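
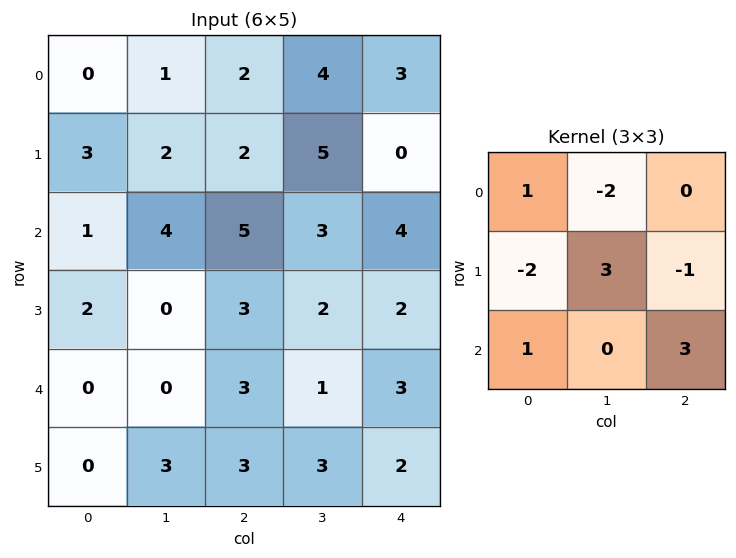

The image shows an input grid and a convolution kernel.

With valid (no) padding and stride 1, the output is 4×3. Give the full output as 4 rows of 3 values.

Output[0,0]: The receptive field on the input at this output position is [0 1 2 / 3 2 2 / 1 4 5]. Elementwise product with the kernel and sum: 0·1 + 1·-2 + 3·-2 + 2·3 + 2·-1 + 1·1 + 5·3.

12 7 22
15 8 -4
-5 4 9
8 14 2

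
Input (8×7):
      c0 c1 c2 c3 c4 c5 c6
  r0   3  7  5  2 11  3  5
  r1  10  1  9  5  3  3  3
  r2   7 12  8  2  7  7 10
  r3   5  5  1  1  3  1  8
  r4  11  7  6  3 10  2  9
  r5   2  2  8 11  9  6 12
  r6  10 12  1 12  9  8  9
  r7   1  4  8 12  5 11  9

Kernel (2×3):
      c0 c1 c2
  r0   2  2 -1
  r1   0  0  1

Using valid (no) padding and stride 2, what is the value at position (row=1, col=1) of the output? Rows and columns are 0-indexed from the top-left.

16

The receptive field on the input at this output position is [8 2 7 / 1 1 3]. Elementwise product with the kernel and sum: 8·2 + 2·2 + 7·-1 + 3·1.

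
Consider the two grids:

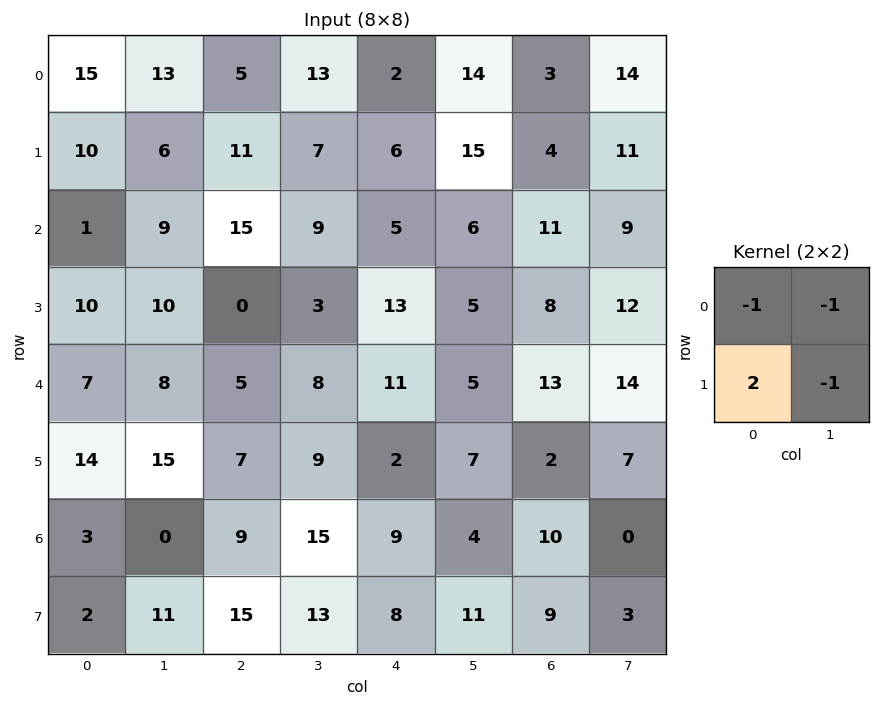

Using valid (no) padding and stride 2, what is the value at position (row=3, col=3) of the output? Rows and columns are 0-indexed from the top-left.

The receptive field on the input at this output position is [10 0 / 9 3]. Elementwise product with the kernel and sum: 10·-1 + 0·-1 + 9·2 + 3·-1.

5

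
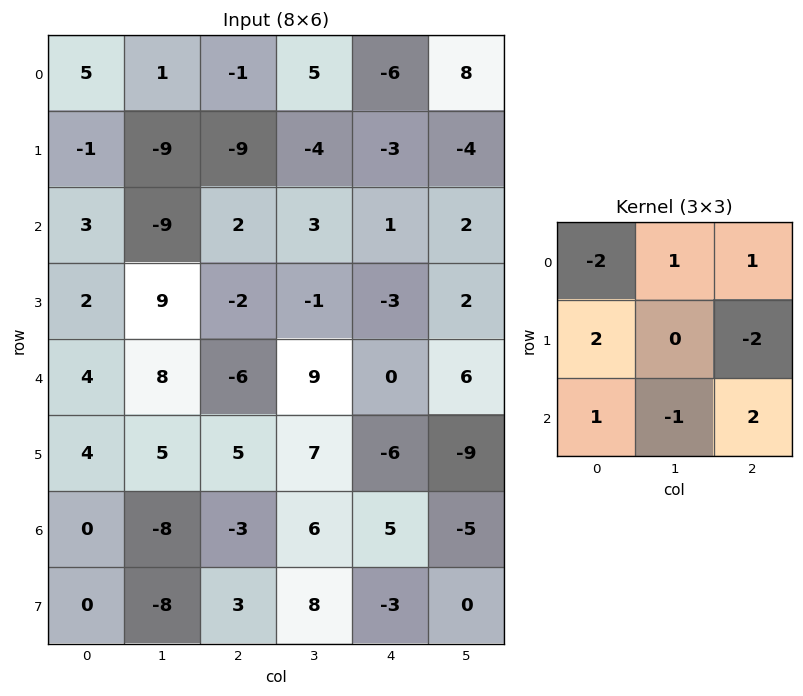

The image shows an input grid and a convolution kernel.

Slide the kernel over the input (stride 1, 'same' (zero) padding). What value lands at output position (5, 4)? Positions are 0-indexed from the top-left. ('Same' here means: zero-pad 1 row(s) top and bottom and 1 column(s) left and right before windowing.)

The receptive field on the zero-padded input at this output position is [9 0 6 / 7 -6 -9 / 6 5 -5]. Elementwise product with the kernel and sum: 9·-2 + 0·1 + 6·1 + 7·2 + -9·-2 + 6·1 + 5·-1 + -5·2.

11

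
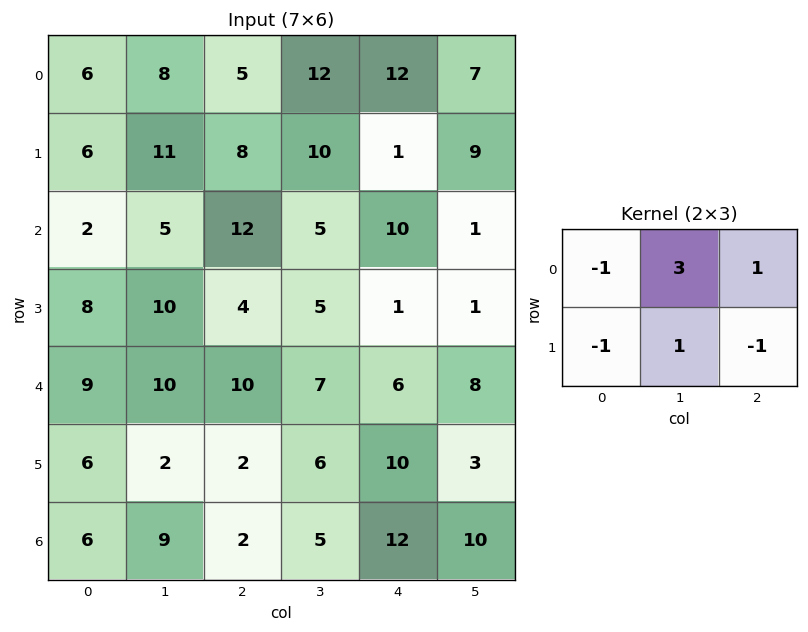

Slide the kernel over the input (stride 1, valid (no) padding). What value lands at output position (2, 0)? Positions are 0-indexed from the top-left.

23

The receptive field on the input at this output position is [2 5 12 / 8 10 4]. Elementwise product with the kernel and sum: 2·-1 + 5·3 + 12·1 + 8·-1 + 10·1 + 4·-1.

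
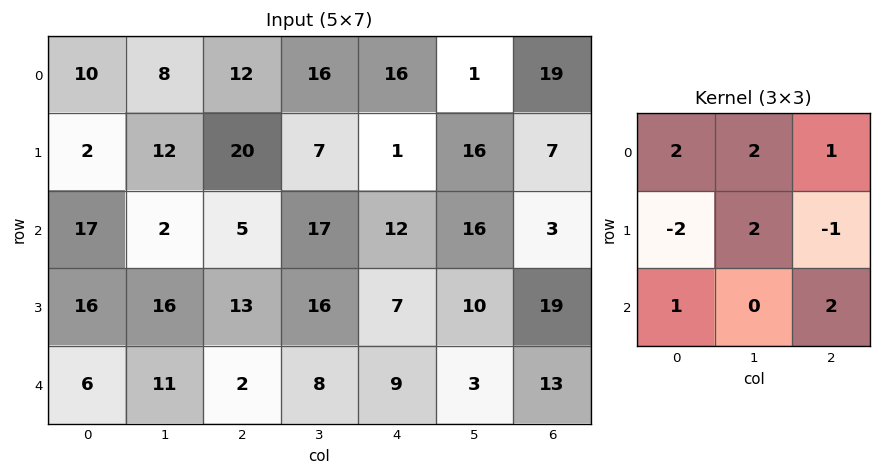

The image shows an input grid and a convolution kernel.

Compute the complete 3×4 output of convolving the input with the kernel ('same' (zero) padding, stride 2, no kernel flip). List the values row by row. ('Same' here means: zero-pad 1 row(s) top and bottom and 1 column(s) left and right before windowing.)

Output[0,0]: The receptive field on the zero-padded input at this output position is [0 0 0 / 0 10 8 / 0 2 12]. Elementwise product with the kernel and sum: 0·2 + 0·2 + 0·1 + 0·-2 + 10·2 + 8·-1 + 0·1 + 12·2.

36 18 38 52
80 108 42 30
49 48 55 78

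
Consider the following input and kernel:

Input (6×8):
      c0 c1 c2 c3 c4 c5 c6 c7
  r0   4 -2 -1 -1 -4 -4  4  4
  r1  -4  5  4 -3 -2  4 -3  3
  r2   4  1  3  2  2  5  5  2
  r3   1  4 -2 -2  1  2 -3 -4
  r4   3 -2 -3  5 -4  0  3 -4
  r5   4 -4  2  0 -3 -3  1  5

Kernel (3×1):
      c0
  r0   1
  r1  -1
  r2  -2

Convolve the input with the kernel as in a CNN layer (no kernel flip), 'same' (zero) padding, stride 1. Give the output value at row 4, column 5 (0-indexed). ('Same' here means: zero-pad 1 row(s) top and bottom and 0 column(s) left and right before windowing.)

The receptive field on the zero-padded input at this output position is [2 / 0 / -3]. Elementwise product with the kernel and sum: 2·1 + 0·-1 + -3·-2.

8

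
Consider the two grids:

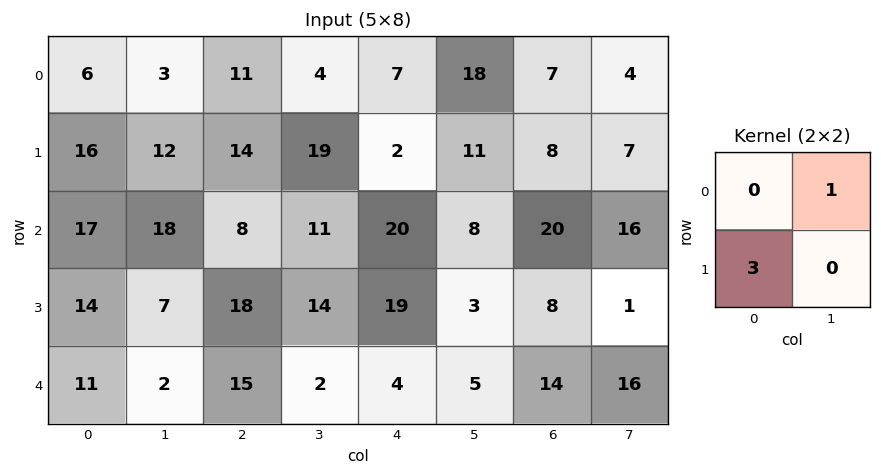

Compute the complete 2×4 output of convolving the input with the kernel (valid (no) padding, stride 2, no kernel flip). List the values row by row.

Output[0,0]: The receptive field on the input at this output position is [6 3 / 16 12]. Elementwise product with the kernel and sum: 3·1 + 16·3.

51 46 24 28
60 65 65 40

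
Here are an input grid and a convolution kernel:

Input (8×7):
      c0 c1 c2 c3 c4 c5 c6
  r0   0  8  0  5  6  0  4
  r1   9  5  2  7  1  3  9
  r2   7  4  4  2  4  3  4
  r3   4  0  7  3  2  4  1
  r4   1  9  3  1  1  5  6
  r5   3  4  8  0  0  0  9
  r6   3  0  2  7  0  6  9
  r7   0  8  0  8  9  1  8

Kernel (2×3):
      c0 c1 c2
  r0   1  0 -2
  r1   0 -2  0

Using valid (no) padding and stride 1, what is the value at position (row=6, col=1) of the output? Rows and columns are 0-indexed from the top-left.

The receptive field on the input at this output position is [0 2 7 / 8 0 8]. Elementwise product with the kernel and sum: 0·1 + 7·-2 + 0·-2.

-14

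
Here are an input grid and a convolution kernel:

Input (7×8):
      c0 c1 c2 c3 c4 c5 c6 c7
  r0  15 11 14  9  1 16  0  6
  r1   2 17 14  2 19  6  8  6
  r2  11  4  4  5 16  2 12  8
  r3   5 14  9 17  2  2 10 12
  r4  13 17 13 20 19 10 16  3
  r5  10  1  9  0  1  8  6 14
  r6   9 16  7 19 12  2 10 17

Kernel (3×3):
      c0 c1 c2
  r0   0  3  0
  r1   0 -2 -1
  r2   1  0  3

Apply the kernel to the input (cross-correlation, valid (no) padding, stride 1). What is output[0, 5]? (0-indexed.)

4

The receptive field on the input at this output position is [16 0 6 / 6 8 6 / 2 12 8]. Elementwise product with the kernel and sum: 0·3 + 8·-2 + 6·-1 + 2·1 + 8·3.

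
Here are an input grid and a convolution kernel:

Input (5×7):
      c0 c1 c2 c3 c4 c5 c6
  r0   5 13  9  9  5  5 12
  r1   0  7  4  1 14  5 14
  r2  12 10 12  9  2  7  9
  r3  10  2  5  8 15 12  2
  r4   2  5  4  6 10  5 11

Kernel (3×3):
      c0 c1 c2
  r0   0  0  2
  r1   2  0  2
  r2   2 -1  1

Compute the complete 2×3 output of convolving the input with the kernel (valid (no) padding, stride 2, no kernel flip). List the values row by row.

52 63 86
57 56 78

Output[0,0]: The receptive field on the input at this output position is [5 13 9 / 0 7 4 / 12 10 12]. Elementwise product with the kernel and sum: 9·2 + 0·2 + 4·2 + 12·2 + 10·-1 + 12·1.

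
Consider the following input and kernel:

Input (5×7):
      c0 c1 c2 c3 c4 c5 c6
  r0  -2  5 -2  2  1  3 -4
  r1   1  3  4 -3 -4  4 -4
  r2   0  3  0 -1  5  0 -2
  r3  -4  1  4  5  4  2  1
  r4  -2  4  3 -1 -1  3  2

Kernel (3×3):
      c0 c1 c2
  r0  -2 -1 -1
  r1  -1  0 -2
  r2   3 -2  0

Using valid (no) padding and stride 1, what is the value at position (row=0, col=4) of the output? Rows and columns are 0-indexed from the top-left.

26

The receptive field on the input at this output position is [1 3 -4 / -4 4 -4 / 5 0 -2]. Elementwise product with the kernel and sum: 1·-2 + 3·-1 + -4·-1 + -4·-1 + -4·-2 + 5·3 + 0·-2.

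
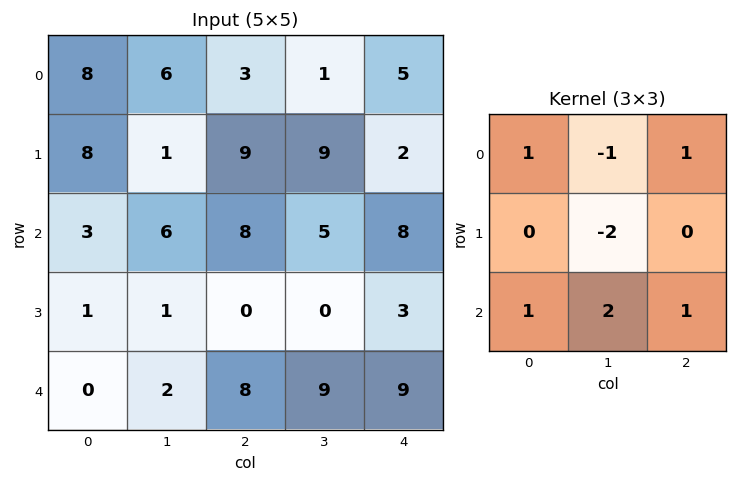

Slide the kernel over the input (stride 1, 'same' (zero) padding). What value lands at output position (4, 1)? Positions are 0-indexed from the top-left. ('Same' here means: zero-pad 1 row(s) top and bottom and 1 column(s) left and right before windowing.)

-4

The receptive field on the zero-padded input at this output position is [1 1 0 / 0 2 8 / 0 0 0]. Elementwise product with the kernel and sum: 1·1 + 1·-1 + 0·1 + 2·-2 + 0·1 + 0·2 + 0·1.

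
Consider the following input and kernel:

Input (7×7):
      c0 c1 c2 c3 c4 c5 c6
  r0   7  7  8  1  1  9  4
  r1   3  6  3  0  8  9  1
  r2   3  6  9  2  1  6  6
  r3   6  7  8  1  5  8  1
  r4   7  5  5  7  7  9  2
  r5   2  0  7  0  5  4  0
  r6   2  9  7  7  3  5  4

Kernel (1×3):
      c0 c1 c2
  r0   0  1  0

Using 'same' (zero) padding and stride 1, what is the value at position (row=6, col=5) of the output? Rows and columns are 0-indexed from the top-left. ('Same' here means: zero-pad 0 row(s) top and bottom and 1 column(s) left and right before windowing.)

The receptive field on the zero-padded input at this output position is [3 5 4]. Elementwise product with the kernel and sum: 5·1.

5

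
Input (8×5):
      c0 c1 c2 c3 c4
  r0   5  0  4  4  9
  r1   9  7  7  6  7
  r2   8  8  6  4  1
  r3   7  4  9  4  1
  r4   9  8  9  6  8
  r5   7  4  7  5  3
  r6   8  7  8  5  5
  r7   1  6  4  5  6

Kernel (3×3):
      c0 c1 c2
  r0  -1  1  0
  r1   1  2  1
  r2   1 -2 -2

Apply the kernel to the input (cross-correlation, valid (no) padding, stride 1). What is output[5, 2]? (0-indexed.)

The receptive field on the input at this output position is [7 5 3 / 8 5 5 / 4 5 6]. Elementwise product with the kernel and sum: 7·-1 + 5·1 + 8·1 + 5·2 + 5·1 + 4·1 + 5·-2 + 6·-2.

3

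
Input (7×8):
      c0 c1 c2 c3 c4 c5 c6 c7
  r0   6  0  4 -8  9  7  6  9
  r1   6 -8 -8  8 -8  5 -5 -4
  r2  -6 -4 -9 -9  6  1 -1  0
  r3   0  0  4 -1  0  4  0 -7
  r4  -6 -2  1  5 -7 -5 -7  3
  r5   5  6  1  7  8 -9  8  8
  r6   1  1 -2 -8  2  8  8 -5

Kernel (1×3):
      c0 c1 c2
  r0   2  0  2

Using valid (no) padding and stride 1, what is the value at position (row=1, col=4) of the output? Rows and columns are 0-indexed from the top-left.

-26

The receptive field on the input at this output position is [-8 5 -5]. Elementwise product with the kernel and sum: -8·2 + -5·2.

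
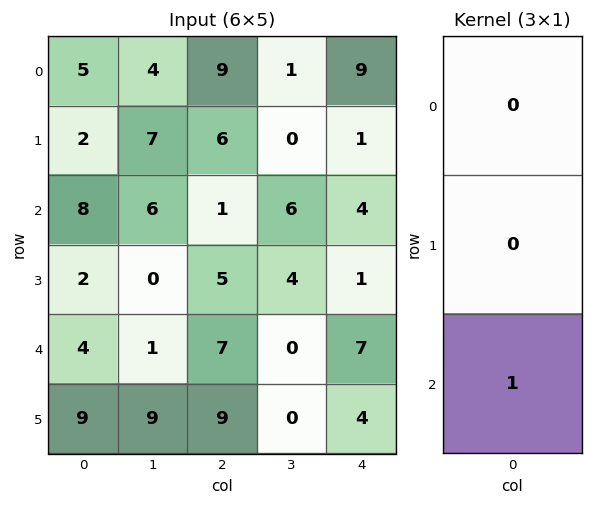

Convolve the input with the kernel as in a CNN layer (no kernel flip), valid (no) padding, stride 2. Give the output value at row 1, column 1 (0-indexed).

7

The receptive field on the input at this output position is [1 / 5 / 7]. Elementwise product with the kernel and sum: 7·1.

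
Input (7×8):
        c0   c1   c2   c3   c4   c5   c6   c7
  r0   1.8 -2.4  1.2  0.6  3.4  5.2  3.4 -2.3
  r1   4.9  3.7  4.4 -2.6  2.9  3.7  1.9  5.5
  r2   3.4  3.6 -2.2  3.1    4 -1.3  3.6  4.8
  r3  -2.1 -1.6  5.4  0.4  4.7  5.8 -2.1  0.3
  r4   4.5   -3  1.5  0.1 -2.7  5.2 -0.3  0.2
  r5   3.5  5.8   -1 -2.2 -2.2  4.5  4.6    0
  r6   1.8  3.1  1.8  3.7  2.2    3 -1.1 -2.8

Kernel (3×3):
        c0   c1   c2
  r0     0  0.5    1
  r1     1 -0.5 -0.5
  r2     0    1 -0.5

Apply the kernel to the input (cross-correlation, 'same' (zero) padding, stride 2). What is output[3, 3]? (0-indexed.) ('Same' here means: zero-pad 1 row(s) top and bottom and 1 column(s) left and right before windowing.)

7.25

The receptive field on the zero-padded input at this output position is [4.5 4.6 0 / 3 -1.1 -2.8 / 0 0 0]. Elementwise product with the kernel and sum: 4.6·0.5 + 0·1 + 3·1 + -1.1·-0.5 + -2.8·-0.5 + 0·1 + 0·-0.5.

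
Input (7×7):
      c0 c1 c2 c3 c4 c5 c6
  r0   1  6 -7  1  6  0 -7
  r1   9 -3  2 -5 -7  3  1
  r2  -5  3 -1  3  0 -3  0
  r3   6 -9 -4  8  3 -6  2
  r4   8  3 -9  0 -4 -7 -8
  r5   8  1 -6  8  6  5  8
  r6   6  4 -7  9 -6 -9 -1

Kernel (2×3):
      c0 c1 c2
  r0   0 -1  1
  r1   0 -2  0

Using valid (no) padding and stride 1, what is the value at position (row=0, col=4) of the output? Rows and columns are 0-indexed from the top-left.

-13

The receptive field on the input at this output position is [6 0 -7 / -7 3 1]. Elementwise product with the kernel and sum: 0·-1 + -7·1 + 3·-2.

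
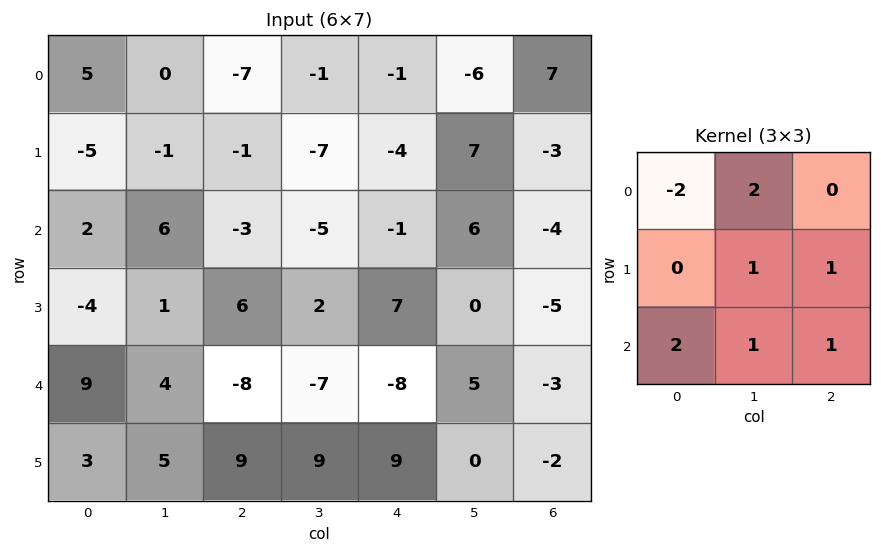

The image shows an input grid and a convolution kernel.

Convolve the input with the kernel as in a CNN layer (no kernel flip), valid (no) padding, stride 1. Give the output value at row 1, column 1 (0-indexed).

2

The receptive field on the input at this output position is [-1 -1 -7 / 6 -3 -5 / 1 6 2]. Elementwise product with the kernel and sum: -1·-2 + -1·2 + -3·1 + -5·1 + 1·2 + 6·1 + 2·1.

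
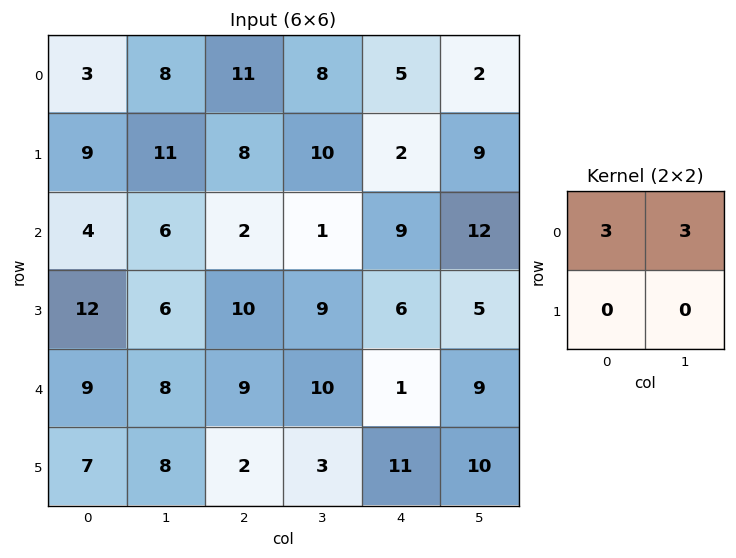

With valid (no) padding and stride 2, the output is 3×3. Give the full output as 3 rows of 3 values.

Output[0,0]: The receptive field on the input at this output position is [3 8 / 9 11]. Elementwise product with the kernel and sum: 3·3 + 8·3.
Output[0,1]: The receptive field on the input at this output position is [11 8 / 8 10]. Elementwise product with the kernel and sum: 11·3 + 8·3.

33 57 21
30 9 63
51 57 30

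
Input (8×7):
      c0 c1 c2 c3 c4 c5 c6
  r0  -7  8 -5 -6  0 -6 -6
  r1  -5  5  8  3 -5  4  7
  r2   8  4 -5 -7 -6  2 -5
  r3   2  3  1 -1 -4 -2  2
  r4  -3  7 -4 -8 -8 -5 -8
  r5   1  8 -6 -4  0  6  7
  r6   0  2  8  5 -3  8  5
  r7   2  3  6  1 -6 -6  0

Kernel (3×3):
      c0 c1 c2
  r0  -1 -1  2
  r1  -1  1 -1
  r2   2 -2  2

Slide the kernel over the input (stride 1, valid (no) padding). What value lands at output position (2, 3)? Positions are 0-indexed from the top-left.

The receptive field on the input at this output position is [-7 -6 2 / -1 -4 -2 / -8 -8 -5]. Elementwise product with the kernel and sum: -7·-1 + -6·-1 + 2·2 + -1·-1 + -4·1 + -2·-1 + -8·2 + -8·-2 + -5·2.

6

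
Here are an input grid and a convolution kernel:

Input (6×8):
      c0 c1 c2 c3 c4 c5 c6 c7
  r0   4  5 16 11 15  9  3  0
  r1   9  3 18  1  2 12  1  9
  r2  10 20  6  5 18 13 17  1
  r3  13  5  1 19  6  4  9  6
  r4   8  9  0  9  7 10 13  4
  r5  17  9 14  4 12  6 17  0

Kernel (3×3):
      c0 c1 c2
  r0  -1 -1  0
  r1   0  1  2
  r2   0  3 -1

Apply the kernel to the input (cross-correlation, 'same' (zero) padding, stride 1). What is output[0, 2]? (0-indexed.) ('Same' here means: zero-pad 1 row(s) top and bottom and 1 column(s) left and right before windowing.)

91

The receptive field on the zero-padded input at this output position is [0 0 0 / 5 16 11 / 3 18 1]. Elementwise product with the kernel and sum: 0·-1 + 0·-1 + 16·1 + 11·2 + 18·3 + 1·-1.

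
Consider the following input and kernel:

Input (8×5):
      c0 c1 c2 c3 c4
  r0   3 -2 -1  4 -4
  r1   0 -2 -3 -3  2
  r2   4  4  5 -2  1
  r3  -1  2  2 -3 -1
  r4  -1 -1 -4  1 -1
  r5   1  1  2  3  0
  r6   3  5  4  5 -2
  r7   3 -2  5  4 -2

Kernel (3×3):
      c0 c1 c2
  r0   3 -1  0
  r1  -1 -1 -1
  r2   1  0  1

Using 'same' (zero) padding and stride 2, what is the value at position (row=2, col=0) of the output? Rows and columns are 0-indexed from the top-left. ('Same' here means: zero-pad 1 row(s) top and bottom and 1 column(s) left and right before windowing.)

The receptive field on the zero-padded input at this output position is [0 -1 2 / 0 -1 -1 / 0 1 1]. Elementwise product with the kernel and sum: 0·3 + -1·-1 + 0·-1 + -1·-1 + -1·-1 + 0·1 + 1·1.

4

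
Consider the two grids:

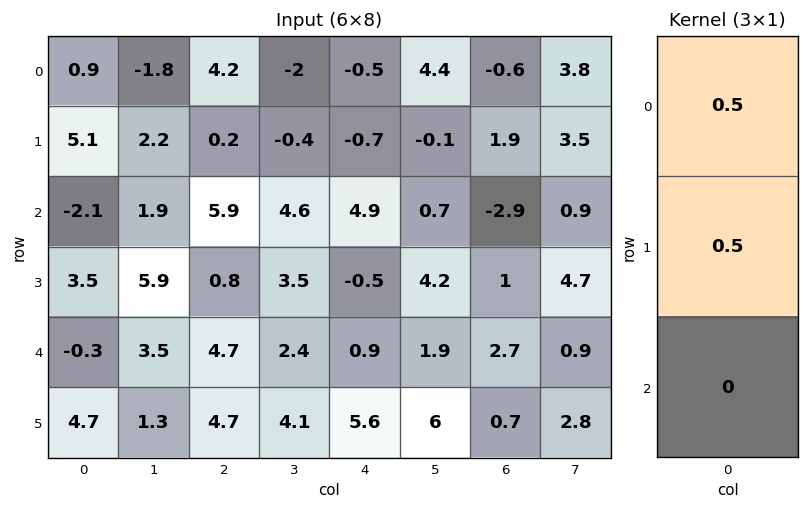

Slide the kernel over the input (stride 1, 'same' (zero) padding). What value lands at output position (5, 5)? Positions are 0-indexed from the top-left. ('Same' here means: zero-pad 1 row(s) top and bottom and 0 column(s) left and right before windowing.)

The receptive field on the zero-padded input at this output position is [1.9 / 6 / 0]. Elementwise product with the kernel and sum: 1.9·0.5 + 6·0.5.

3.95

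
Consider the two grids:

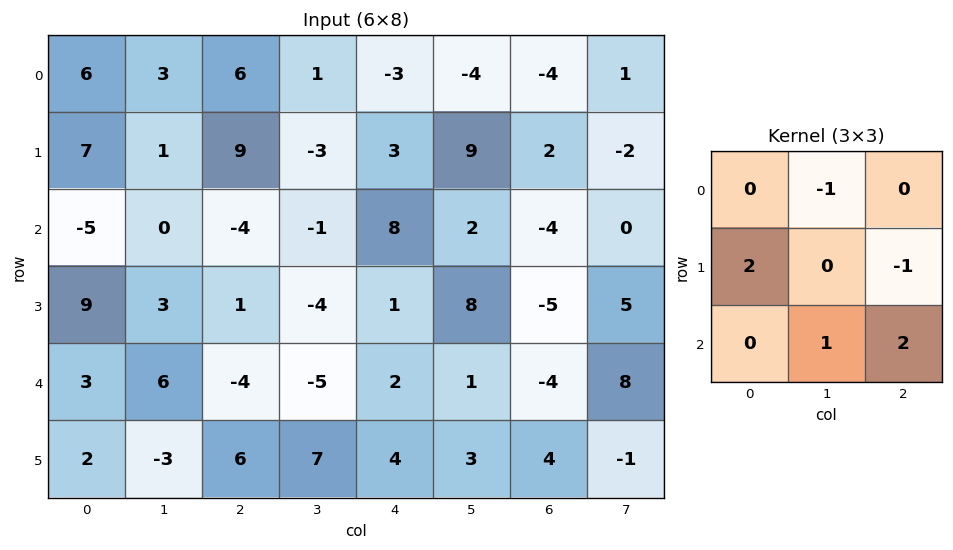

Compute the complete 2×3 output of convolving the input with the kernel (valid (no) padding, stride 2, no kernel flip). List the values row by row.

-6 29 2
15 1 -2

Output[0,0]: The receptive field on the input at this output position is [6 3 6 / 7 1 9 / -5 0 -4]. Elementwise product with the kernel and sum: 3·-1 + 7·2 + 9·-1 + 0·1 + -4·2.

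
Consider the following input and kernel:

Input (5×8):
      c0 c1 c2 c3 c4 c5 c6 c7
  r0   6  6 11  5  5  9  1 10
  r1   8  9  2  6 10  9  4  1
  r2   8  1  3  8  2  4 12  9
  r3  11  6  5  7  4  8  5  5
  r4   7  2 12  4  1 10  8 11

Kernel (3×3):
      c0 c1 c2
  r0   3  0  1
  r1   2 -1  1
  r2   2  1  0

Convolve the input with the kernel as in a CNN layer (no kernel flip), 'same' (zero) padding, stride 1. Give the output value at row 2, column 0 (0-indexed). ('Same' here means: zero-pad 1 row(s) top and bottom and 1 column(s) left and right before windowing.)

13

The receptive field on the zero-padded input at this output position is [0 8 9 / 0 8 1 / 0 11 6]. Elementwise product with the kernel and sum: 0·3 + 9·1 + 0·2 + 8·-1 + 1·1 + 0·2 + 11·1.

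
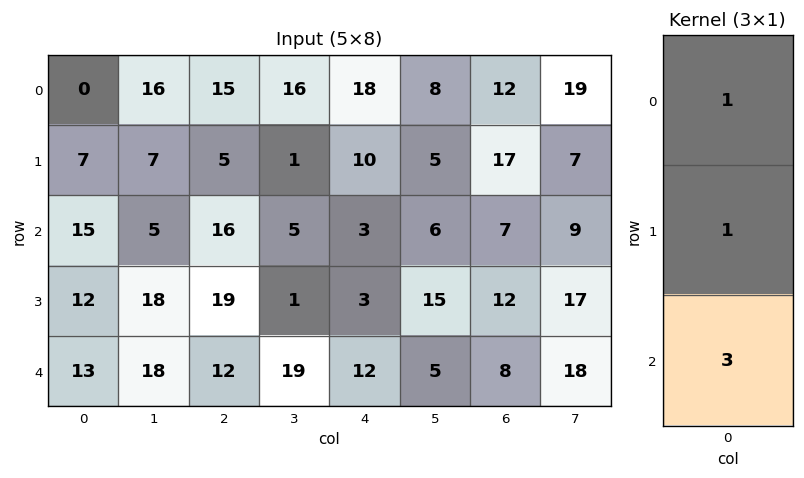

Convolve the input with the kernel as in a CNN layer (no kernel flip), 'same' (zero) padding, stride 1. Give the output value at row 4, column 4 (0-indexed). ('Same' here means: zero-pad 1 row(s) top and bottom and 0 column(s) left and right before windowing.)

The receptive field on the zero-padded input at this output position is [3 / 12 / 0]. Elementwise product with the kernel and sum: 3·1 + 12·1 + 0·3.

15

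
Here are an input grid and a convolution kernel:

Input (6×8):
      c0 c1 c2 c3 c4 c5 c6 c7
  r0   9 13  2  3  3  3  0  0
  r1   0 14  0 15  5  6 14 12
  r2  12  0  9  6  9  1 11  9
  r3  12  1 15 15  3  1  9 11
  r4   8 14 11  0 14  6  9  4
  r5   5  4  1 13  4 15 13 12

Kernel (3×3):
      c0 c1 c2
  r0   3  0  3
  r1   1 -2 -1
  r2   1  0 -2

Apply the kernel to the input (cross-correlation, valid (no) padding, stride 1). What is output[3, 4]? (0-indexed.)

The receptive field on the input at this output position is [3 1 9 / 14 6 9 / 4 15 13]. Elementwise product with the kernel and sum: 3·3 + 9·3 + 14·1 + 6·-2 + 9·-1 + 4·1 + 13·-2.

7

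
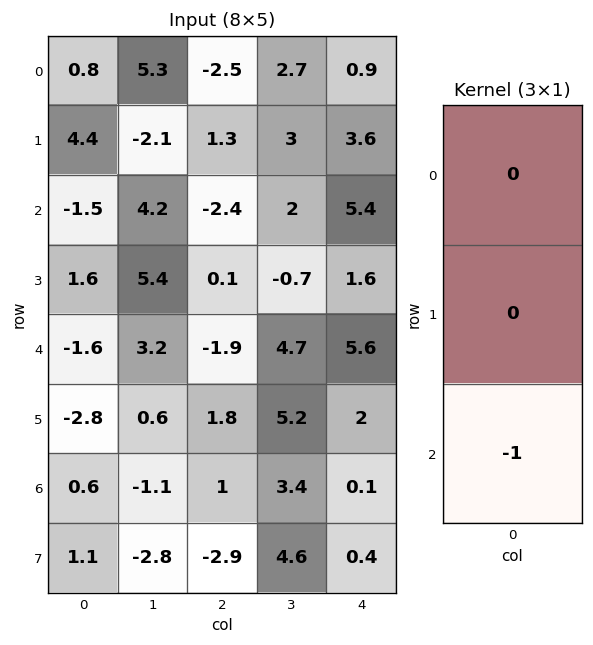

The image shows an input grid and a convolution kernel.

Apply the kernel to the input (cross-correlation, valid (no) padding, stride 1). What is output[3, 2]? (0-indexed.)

The receptive field on the input at this output position is [0.1 / -1.9 / 1.8]. Elementwise product with the kernel and sum: 1.8·-1.

-1.8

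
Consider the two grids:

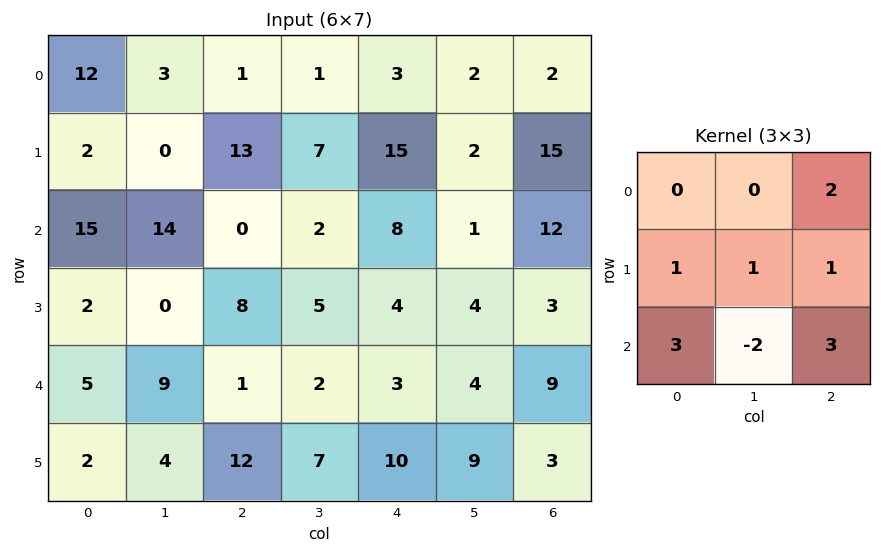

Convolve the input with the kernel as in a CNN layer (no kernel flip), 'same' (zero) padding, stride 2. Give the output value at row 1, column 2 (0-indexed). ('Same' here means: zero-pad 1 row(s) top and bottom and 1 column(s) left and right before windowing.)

34

The receptive field on the zero-padded input at this output position is [7 15 2 / 2 8 1 / 5 4 4]. Elementwise product with the kernel and sum: 2·2 + 2·1 + 8·1 + 1·1 + 5·3 + 4·-2 + 4·3.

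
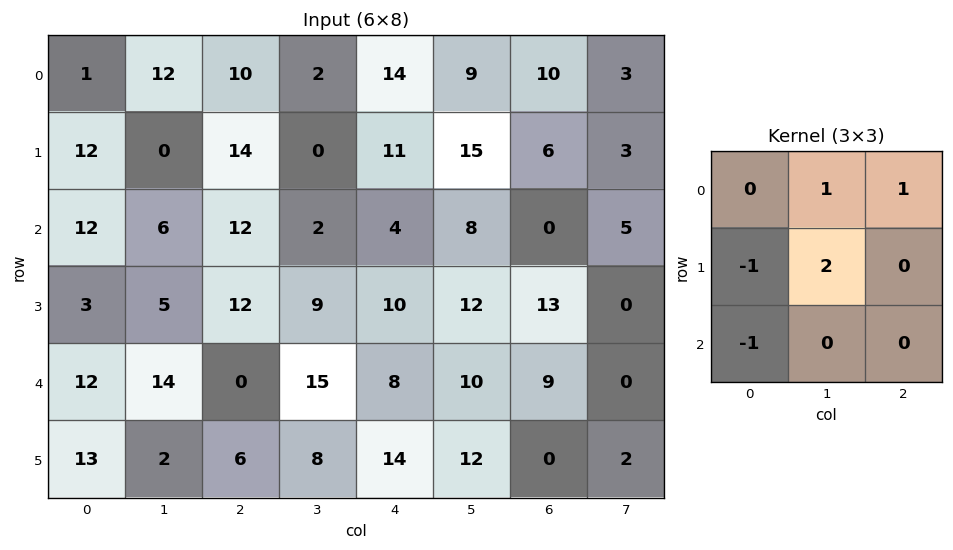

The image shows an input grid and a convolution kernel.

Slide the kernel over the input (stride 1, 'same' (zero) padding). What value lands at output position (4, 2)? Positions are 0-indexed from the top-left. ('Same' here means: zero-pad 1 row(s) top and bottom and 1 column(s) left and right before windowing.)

5

The receptive field on the zero-padded input at this output position is [5 12 9 / 14 0 15 / 2 6 8]. Elementwise product with the kernel and sum: 12·1 + 9·1 + 14·-1 + 0·2 + 2·-1.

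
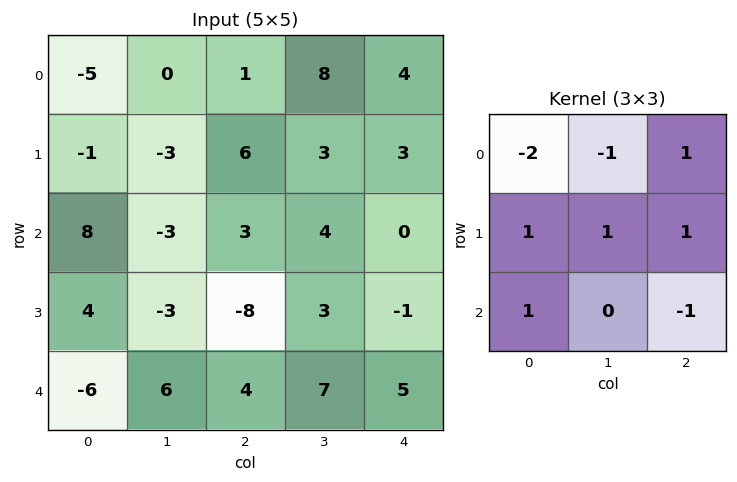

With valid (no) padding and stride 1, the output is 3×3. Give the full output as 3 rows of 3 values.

Output[0,0]: The receptive field on the input at this output position is [-5 0 1 / -1 -3 6 / 8 -3 3]. Elementwise product with the kernel and sum: -5·-2 + 0·-1 + 1·1 + -1·1 + -3·1 + 6·1 + 8·1 + 3·-1.

18 6 9
31 1 -12
-27 -2 -17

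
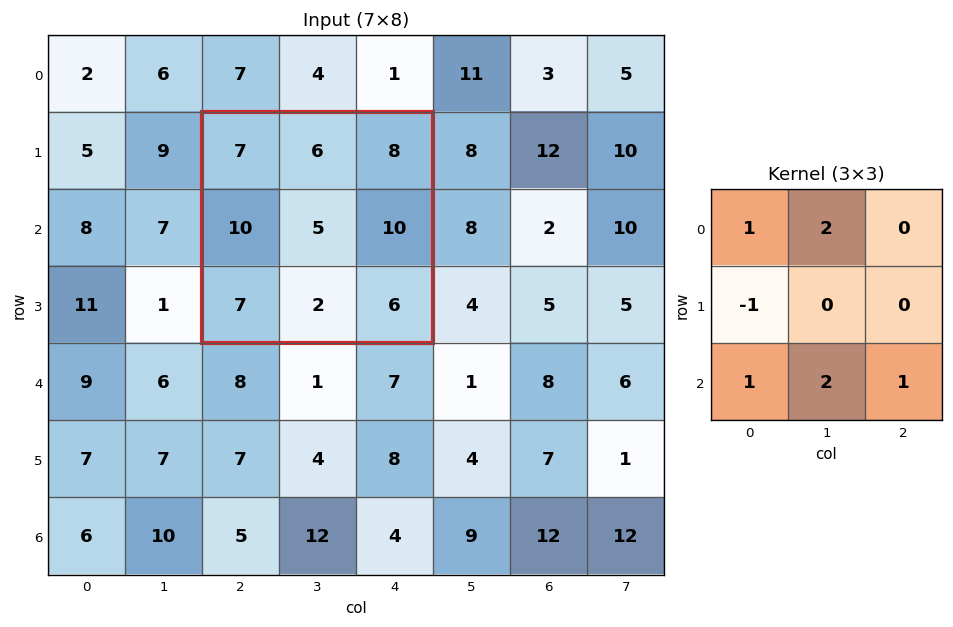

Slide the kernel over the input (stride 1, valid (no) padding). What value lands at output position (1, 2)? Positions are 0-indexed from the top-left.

The receptive field on the input at this output position is [7 6 8 / 10 5 10 / 7 2 6]. Elementwise product with the kernel and sum: 7·1 + 6·2 + 10·-1 + 7·1 + 2·2 + 6·1.

26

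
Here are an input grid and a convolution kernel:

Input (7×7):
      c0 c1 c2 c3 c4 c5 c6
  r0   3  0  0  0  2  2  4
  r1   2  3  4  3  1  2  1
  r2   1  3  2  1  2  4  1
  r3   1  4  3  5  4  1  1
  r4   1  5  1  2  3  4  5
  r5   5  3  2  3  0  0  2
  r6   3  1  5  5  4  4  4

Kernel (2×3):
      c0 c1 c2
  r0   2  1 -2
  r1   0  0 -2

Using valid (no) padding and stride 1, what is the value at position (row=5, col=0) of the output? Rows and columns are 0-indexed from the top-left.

-1

The receptive field on the input at this output position is [5 3 2 / 3 1 5]. Elementwise product with the kernel and sum: 5·2 + 3·1 + 2·-2 + 5·-2.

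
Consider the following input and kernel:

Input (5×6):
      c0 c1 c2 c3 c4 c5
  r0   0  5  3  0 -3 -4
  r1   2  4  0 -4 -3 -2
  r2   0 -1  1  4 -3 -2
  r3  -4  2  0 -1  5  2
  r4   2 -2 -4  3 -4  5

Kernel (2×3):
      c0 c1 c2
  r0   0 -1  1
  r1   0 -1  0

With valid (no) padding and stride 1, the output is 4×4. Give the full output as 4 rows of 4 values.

Output[0,0]: The receptive field on the input at this output position is [0 5 3 / 2 4 0]. Elementwise product with the kernel and sum: 5·-1 + 3·1 + 4·-1.

-6 -3 1 2
-3 -5 -3 4
0 3 -6 -4
0 3 3 1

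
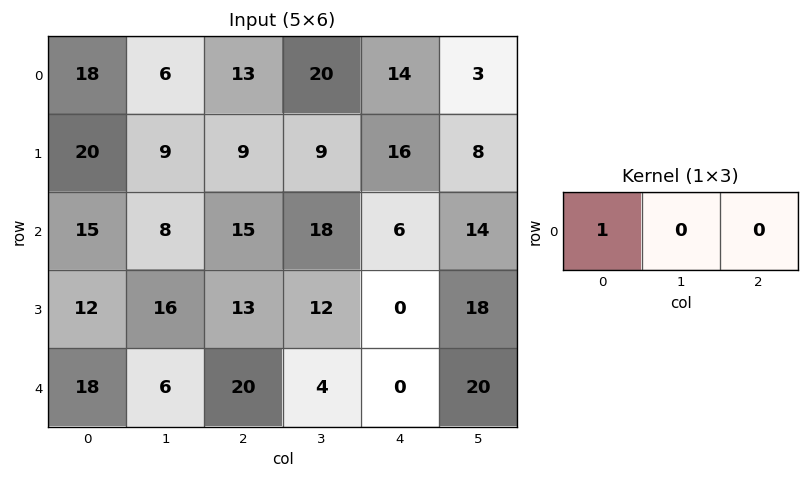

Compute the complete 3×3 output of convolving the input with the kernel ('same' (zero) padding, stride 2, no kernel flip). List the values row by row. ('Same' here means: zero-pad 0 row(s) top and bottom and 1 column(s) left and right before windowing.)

Output[0,0]: The receptive field on the zero-padded input at this output position is [0 18 6]. Elementwise product with the kernel and sum: 0·1.

0 6 20
0 8 18
0 6 4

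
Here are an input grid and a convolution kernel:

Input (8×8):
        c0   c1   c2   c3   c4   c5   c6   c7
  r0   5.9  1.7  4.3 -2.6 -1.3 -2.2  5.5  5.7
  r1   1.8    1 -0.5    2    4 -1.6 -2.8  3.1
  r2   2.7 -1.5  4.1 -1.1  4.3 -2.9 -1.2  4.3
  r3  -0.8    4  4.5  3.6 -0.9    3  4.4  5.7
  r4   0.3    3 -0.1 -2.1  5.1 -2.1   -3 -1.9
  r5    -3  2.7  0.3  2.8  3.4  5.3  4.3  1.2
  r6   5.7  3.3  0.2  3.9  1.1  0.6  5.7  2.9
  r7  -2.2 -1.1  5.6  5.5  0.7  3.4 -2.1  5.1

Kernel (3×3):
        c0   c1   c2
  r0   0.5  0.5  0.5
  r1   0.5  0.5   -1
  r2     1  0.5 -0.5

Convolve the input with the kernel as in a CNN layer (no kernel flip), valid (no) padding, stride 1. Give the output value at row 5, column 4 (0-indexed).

5.1

The receptive field on the input at this output position is [3.4 5.3 4.3 / 1.1 0.6 5.7 / 0.7 3.4 -2.1]. Elementwise product with the kernel and sum: 3.4·0.5 + 5.3·0.5 + 4.3·0.5 + 1.1·0.5 + 0.6·0.5 + 5.7·-1 + 0.7·1 + 3.4·0.5 + -2.1·-0.5.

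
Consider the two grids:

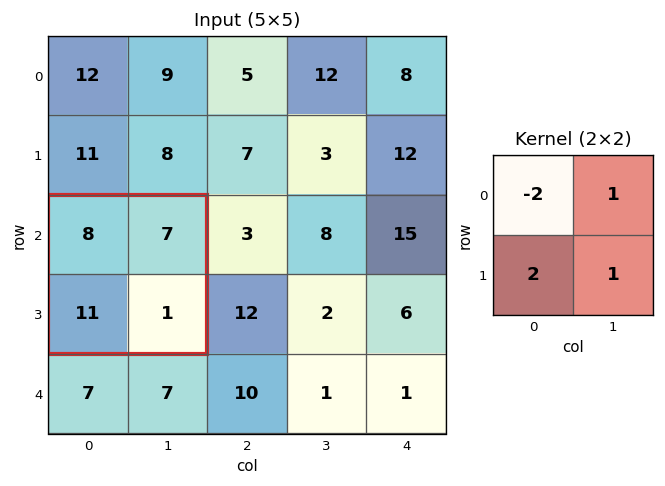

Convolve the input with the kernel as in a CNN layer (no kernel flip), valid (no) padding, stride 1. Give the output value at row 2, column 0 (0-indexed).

The receptive field on the input at this output position is [8 7 / 11 1]. Elementwise product with the kernel and sum: 8·-2 + 7·1 + 11·2 + 1·1.

14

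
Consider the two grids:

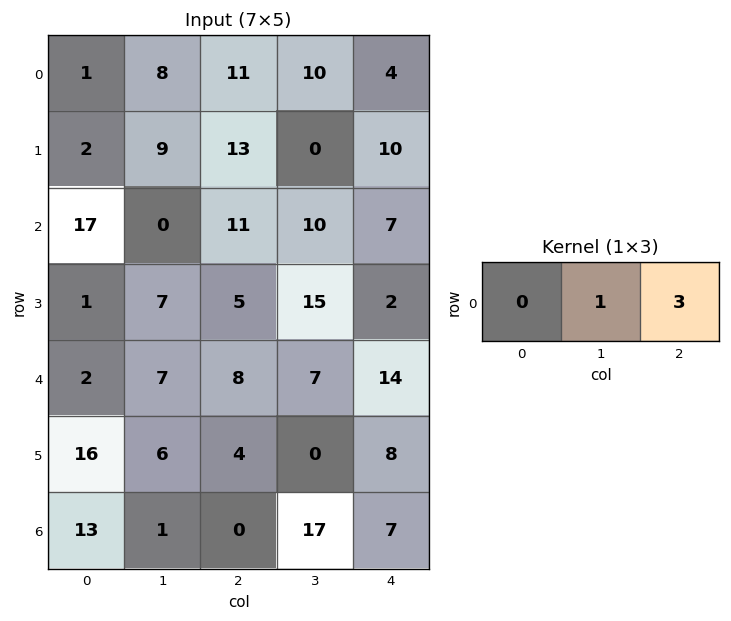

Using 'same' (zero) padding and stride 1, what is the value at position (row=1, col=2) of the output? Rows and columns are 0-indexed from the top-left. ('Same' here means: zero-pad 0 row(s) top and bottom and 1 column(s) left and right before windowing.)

The receptive field on the zero-padded input at this output position is [9 13 0]. Elementwise product with the kernel and sum: 13·1 + 0·3.

13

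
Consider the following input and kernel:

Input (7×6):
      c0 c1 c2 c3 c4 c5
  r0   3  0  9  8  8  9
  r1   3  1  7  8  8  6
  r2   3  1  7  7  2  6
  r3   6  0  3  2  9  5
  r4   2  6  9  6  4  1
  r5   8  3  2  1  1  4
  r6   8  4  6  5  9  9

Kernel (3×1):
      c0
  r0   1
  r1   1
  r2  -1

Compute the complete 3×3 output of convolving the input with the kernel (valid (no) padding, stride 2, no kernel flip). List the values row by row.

3 9 14
7 1 7
2 5 -4

Output[0,0]: The receptive field on the input at this output position is [3 / 3 / 3]. Elementwise product with the kernel and sum: 3·1 + 3·1 + 3·-1.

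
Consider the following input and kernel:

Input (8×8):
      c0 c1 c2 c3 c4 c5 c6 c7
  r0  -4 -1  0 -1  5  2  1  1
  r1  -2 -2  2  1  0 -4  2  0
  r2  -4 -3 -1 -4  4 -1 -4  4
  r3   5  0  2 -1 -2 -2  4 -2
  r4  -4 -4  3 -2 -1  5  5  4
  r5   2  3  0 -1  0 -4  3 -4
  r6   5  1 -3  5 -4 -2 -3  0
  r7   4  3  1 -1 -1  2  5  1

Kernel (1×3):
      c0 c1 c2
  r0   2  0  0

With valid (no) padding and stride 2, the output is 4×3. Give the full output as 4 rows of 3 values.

Output[0,0]: The receptive field on the input at this output position is [-4 -1 0]. Elementwise product with the kernel and sum: -4·2.

-8 0 10
-8 -2 8
-8 6 -2
10 -6 -8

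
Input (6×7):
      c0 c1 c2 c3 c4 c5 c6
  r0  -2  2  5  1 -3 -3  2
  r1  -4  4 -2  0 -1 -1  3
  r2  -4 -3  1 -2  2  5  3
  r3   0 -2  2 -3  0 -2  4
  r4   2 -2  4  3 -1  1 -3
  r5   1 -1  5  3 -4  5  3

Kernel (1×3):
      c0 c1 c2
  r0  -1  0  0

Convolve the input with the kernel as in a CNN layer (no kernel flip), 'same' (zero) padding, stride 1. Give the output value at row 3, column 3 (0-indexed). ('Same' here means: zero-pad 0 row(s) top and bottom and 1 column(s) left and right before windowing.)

-2

The receptive field on the zero-padded input at this output position is [2 -3 0]. Elementwise product with the kernel and sum: 2·-1.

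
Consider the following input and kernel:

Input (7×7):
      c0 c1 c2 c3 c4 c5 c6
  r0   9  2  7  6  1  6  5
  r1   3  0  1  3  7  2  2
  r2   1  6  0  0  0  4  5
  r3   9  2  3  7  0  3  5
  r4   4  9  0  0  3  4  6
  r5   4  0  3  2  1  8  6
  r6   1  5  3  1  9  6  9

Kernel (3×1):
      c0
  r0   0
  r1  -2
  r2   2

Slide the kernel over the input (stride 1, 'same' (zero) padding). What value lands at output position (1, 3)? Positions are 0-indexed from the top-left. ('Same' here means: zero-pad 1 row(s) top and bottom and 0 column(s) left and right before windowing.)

-6

The receptive field on the zero-padded input at this output position is [6 / 3 / 0]. Elementwise product with the kernel and sum: 3·-2 + 0·2.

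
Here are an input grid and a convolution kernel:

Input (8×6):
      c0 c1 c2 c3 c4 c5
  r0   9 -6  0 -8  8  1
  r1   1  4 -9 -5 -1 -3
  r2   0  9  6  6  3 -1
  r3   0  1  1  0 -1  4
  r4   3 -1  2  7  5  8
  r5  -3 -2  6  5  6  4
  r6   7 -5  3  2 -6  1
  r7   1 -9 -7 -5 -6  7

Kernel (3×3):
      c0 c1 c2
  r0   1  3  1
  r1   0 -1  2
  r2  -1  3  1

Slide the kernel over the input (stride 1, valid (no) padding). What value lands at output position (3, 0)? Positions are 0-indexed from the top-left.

The receptive field on the input at this output position is [0 1 1 / 3 -1 2 / -3 -2 6]. Elementwise product with the kernel and sum: 0·1 + 1·3 + 1·1 + -1·-1 + 2·2 + -3·-1 + -2·3 + 6·1.

12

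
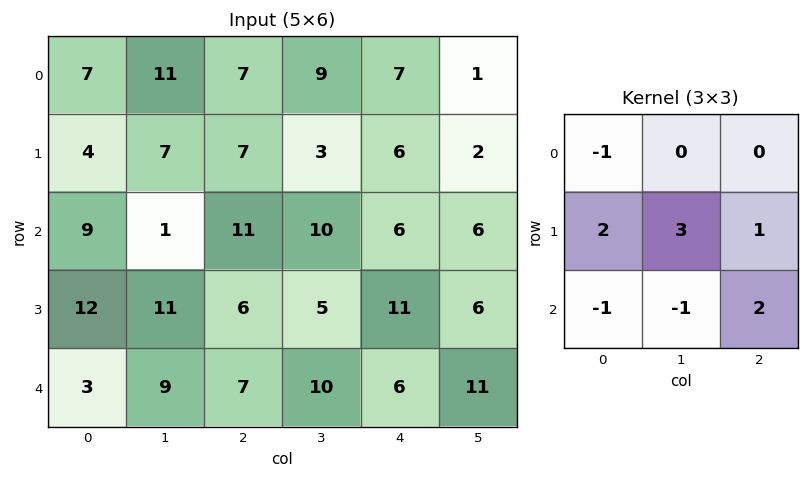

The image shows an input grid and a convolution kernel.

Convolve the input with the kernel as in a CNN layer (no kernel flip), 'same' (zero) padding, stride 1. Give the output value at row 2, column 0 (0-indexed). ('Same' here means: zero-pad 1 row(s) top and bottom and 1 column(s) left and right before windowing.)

The receptive field on the zero-padded input at this output position is [0 4 7 / 0 9 1 / 0 12 11]. Elementwise product with the kernel and sum: 0·-1 + 0·2 + 9·3 + 1·1 + 0·-1 + 12·-1 + 11·2.

38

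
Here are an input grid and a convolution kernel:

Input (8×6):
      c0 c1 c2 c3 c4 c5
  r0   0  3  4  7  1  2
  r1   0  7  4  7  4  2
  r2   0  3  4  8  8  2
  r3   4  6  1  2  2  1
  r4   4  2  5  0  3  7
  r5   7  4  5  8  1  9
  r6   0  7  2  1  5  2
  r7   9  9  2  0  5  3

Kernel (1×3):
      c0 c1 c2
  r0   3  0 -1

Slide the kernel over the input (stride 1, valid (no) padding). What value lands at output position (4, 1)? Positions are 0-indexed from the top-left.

The receptive field on the input at this output position is [2 5 0]. Elementwise product with the kernel and sum: 2·3 + 0·-1.

6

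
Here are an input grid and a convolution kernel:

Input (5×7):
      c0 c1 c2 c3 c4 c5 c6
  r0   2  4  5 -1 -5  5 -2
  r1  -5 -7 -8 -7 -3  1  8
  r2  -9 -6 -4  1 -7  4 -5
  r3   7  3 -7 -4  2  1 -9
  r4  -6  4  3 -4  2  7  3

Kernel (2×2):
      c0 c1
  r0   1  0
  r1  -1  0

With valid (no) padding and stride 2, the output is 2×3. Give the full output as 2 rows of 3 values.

7 13 -2
-16 3 -9

Output[0,0]: The receptive field on the input at this output position is [2 4 / -5 -7]. Elementwise product with the kernel and sum: 2·1 + -5·-1.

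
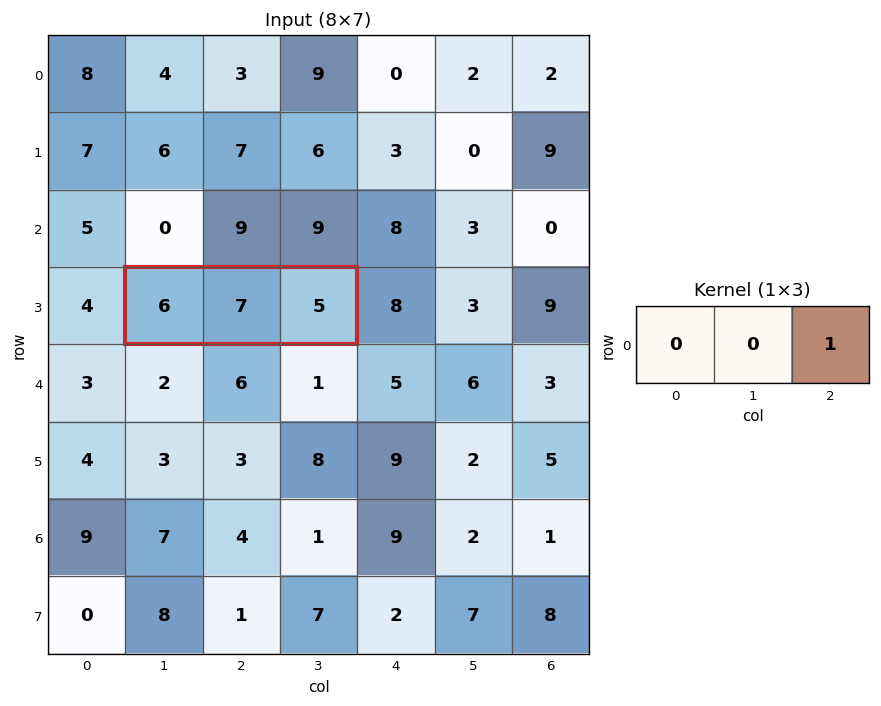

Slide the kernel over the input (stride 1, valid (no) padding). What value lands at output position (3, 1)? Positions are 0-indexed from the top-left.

5

The receptive field on the input at this output position is [6 7 5]. Elementwise product with the kernel and sum: 5·1.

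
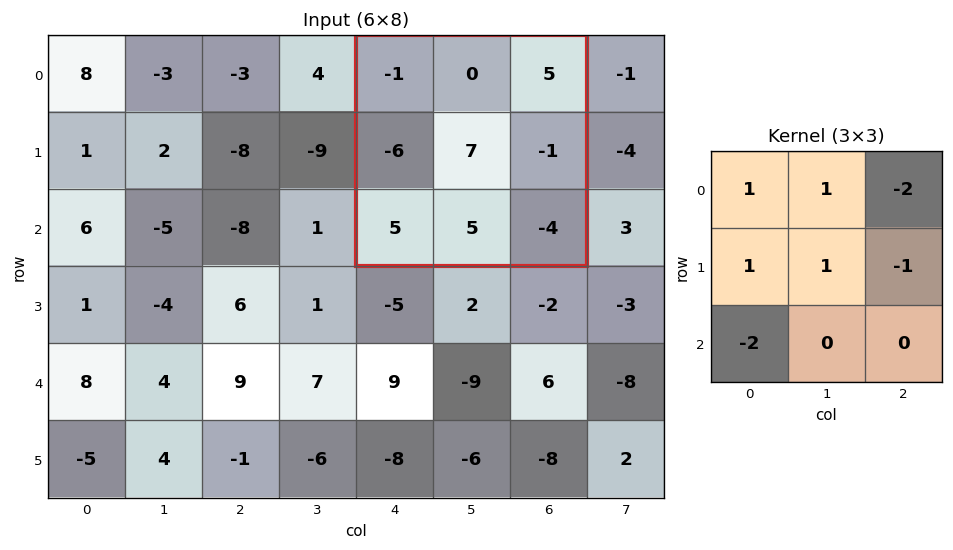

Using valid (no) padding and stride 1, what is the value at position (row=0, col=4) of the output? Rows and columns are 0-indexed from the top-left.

The receptive field on the input at this output position is [-1 0 5 / -6 7 -1 / 5 5 -4]. Elementwise product with the kernel and sum: -1·1 + 0·1 + 5·-2 + -6·1 + 7·1 + -1·-1 + 5·-2.

-19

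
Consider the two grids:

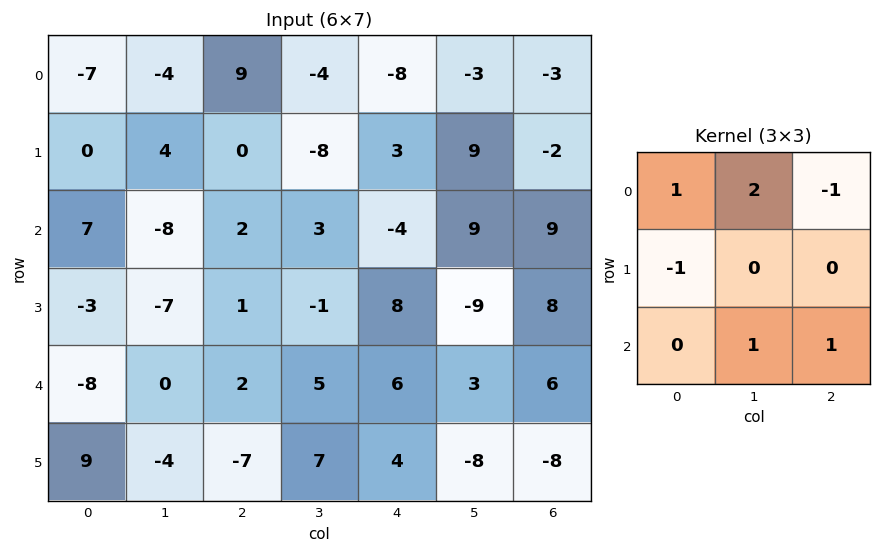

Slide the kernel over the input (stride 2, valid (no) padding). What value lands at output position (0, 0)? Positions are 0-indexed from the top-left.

The receptive field on the input at this output position is [-7 -4 9 / 0 4 0 / 7 -8 2]. Elementwise product with the kernel and sum: -7·1 + -4·2 + 9·-1 + 0·-1 + -8·1 + 2·1.

-30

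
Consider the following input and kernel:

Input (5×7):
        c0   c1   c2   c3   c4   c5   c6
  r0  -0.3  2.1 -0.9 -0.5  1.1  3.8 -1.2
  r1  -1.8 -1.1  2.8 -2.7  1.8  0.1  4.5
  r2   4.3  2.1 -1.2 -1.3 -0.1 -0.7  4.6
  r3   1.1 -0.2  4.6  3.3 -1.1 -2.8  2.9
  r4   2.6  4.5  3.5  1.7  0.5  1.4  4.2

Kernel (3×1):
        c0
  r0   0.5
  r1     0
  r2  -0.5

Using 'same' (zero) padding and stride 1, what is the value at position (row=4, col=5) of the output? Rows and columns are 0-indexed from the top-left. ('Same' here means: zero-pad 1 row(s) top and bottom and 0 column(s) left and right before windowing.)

-1.4

The receptive field on the zero-padded input at this output position is [-2.8 / 1.4 / 0]. Elementwise product with the kernel and sum: -2.8·0.5 + 0·-0.5.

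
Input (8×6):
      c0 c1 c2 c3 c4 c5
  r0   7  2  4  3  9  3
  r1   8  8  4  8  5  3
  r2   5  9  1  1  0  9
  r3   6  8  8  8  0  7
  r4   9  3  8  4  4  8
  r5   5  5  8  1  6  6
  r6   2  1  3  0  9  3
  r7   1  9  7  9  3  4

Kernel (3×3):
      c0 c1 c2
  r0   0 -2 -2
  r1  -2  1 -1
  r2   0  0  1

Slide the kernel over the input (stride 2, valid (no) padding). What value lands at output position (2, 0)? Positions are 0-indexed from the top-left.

-32

The receptive field on the input at this output position is [9 3 8 / 5 5 8 / 2 1 3]. Elementwise product with the kernel and sum: 3·-2 + 8·-2 + 5·-2 + 5·1 + 8·-1 + 3·1.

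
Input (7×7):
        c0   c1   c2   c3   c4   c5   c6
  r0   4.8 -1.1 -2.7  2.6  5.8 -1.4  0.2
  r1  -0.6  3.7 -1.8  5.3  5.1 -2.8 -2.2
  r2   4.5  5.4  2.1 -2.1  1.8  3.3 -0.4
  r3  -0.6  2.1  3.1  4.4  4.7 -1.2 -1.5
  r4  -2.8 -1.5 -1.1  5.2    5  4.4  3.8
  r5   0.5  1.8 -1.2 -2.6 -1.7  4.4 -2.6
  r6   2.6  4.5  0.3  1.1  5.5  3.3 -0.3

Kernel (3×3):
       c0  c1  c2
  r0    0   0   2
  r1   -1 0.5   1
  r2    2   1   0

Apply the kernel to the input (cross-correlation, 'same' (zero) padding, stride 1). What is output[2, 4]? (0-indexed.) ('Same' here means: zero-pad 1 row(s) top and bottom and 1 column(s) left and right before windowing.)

The receptive field on the zero-padded input at this output position is [5.3 5.1 -2.8 / -2.1 1.8 3.3 / 4.4 4.7 -1.2]. Elementwise product with the kernel and sum: -2.8·2 + -2.1·-1 + 1.8·0.5 + 3.3·1 + 4.4·2 + 4.7·1.

14.2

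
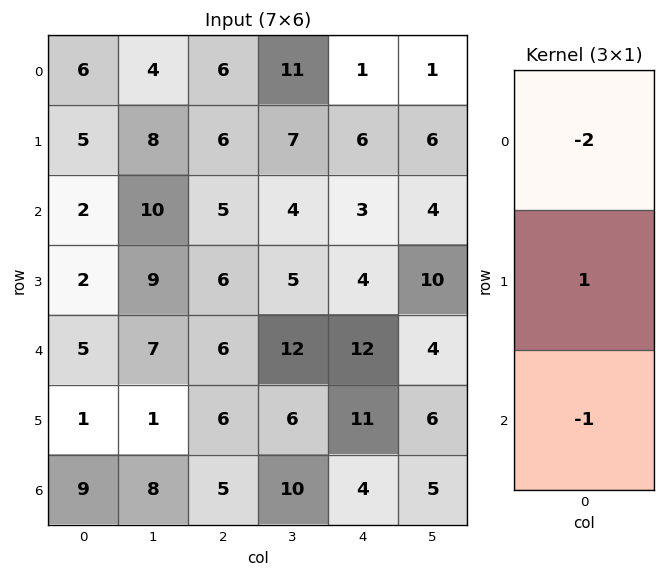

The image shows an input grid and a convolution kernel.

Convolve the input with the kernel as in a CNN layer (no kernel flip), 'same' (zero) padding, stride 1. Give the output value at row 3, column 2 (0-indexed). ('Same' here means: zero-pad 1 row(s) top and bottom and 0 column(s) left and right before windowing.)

-10

The receptive field on the zero-padded input at this output position is [5 / 6 / 6]. Elementwise product with the kernel and sum: 5·-2 + 6·1 + 6·-1.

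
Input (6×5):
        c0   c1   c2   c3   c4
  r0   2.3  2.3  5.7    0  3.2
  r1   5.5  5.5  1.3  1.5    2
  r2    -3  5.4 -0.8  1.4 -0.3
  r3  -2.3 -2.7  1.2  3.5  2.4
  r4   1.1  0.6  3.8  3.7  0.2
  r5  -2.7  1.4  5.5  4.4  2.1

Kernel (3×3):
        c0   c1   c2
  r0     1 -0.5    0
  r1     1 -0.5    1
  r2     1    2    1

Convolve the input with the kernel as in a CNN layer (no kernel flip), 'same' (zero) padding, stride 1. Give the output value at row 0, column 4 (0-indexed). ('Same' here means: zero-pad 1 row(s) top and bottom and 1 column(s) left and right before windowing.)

The receptive field on the zero-padded input at this output position is [0 0 0 / 0 3.2 0 / 1.5 2 0]. Elementwise product with the kernel and sum: 0·1 + 0·-0.5 + 0·1 + 3.2·-0.5 + 0·1 + 1.5·1 + 2·2 + 0·1.

3.9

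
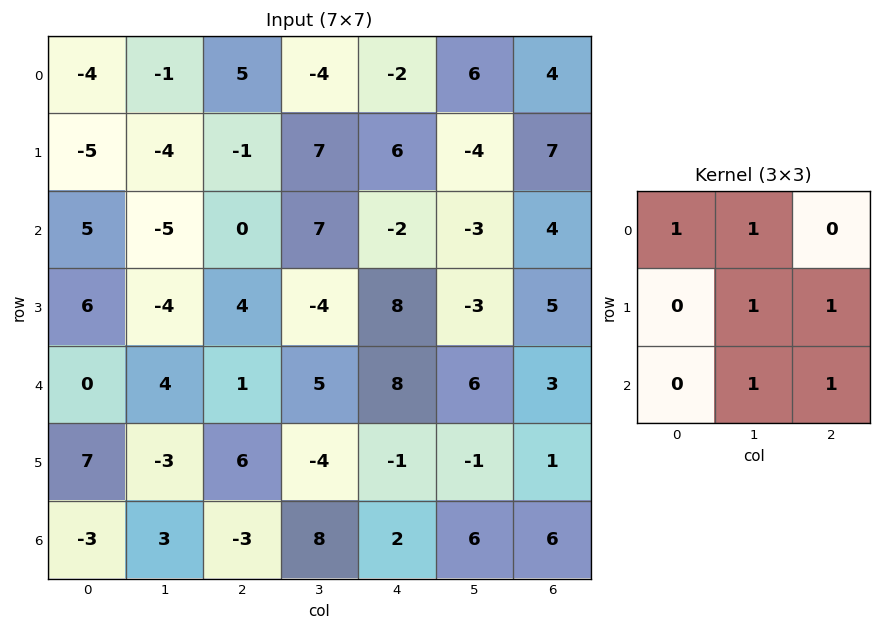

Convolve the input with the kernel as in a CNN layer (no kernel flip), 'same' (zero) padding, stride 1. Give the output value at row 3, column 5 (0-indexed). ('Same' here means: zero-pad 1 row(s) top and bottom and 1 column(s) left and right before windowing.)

6

The receptive field on the zero-padded input at this output position is [-2 -3 4 / 8 -3 5 / 8 6 3]. Elementwise product with the kernel and sum: -2·1 + -3·1 + -3·1 + 5·1 + 6·1 + 3·1.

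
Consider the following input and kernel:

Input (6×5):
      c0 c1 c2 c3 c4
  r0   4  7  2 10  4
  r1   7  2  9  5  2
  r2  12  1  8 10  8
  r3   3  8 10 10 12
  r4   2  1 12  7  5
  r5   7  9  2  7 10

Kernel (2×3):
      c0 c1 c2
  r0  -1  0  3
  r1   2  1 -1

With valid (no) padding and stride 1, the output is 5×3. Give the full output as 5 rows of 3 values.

Output[0,0]: The receptive field on the input at this output position is [4 7 2 / 7 2 9]. Elementwise product with the kernel and sum: 4·-1 + 2·3 + 7·2 + 2·1 + 9·-1.

9 31 31
37 13 15
16 45 34
20 29 52
55 33 4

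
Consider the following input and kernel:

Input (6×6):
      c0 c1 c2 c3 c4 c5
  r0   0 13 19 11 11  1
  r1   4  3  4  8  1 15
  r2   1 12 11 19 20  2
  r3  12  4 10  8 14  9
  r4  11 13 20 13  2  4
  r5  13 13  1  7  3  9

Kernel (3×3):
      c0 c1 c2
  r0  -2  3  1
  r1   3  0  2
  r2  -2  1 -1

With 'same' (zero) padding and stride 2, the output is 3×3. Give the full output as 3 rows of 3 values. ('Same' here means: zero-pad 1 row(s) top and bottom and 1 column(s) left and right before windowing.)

27 51 5
47 82 52
66 63 62

Output[0,0]: The receptive field on the zero-padded input at this output position is [0 0 0 / 0 0 13 / 0 4 3]. Elementwise product with the kernel and sum: 0·-2 + 0·3 + 0·1 + 0·3 + 13·2 + 0·-2 + 4·1 + 3·-1.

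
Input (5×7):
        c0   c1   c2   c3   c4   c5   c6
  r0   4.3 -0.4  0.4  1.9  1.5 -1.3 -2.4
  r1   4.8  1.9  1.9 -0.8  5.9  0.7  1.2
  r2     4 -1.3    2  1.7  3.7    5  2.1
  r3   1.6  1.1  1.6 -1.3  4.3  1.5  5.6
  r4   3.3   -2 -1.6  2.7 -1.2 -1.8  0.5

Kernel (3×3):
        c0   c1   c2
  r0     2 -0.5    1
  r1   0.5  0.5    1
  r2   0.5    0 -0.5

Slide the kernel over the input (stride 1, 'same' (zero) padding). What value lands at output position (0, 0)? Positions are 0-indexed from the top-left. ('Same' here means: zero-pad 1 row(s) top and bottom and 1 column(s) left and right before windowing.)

0.8

The receptive field on the zero-padded input at this output position is [0 0 0 / 0 4.3 -0.4 / 0 4.8 1.9]. Elementwise product with the kernel and sum: 0·2 + 0·-0.5 + 0·1 + 0·0.5 + 4.3·0.5 + -0.4·1 + 0·0.5 + 1.9·-0.5.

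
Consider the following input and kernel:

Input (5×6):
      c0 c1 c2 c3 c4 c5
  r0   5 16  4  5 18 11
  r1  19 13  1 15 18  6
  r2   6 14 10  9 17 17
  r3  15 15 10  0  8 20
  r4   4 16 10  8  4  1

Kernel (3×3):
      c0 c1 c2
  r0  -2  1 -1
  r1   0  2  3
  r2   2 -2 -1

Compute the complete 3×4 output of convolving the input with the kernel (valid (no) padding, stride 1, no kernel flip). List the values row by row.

5 13 48 18
22 17 76 31
18 -3 -4 65

Output[0,0]: The receptive field on the input at this output position is [5 16 4 / 19 13 1 / 6 14 10]. Elementwise product with the kernel and sum: 5·-2 + 16·1 + 4·-1 + 13·2 + 1·3 + 6·2 + 14·-2 + 10·-1.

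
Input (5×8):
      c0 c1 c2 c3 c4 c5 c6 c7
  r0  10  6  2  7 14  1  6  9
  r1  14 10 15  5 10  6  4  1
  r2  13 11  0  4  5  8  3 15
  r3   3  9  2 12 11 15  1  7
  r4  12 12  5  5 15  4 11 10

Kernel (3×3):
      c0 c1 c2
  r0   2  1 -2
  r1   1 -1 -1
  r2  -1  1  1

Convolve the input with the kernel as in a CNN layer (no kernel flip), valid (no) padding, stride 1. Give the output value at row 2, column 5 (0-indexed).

13

The receptive field on the input at this output position is [8 3 15 / 15 1 7 / 4 11 10]. Elementwise product with the kernel and sum: 8·2 + 3·1 + 15·-2 + 15·1 + 1·-1 + 7·-1 + 4·-1 + 11·1 + 10·1.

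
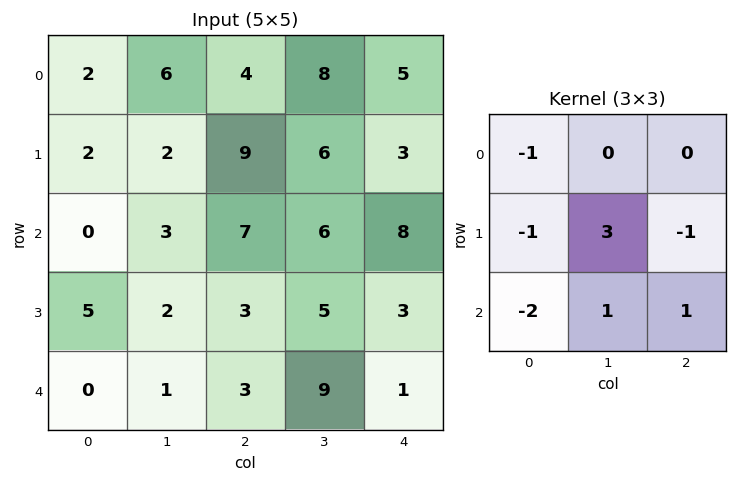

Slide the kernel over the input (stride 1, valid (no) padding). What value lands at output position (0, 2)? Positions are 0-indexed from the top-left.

2

The receptive field on the input at this output position is [4 8 5 / 9 6 3 / 7 6 8]. Elementwise product with the kernel and sum: 4·-1 + 9·-1 + 6·3 + 3·-1 + 7·-2 + 6·1 + 8·1.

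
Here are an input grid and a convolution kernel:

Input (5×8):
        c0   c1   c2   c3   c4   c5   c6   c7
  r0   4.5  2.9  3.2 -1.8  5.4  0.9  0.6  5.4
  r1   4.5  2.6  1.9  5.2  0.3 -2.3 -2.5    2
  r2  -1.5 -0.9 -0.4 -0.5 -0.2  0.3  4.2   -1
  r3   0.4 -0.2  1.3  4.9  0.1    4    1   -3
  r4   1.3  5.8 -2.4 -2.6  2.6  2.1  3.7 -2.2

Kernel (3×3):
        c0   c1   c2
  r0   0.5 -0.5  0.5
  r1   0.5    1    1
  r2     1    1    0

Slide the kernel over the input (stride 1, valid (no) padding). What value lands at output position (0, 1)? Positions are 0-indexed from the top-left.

The receptive field on the input at this output position is [2.9 3.2 -1.8 / 2.6 1.9 5.2 / -0.9 -0.4 -0.5]. Elementwise product with the kernel and sum: 2.9·0.5 + 3.2·-0.5 + -1.8·0.5 + 2.6·0.5 + 1.9·1 + 5.2·1 + -0.9·1 + -0.4·1.

6.05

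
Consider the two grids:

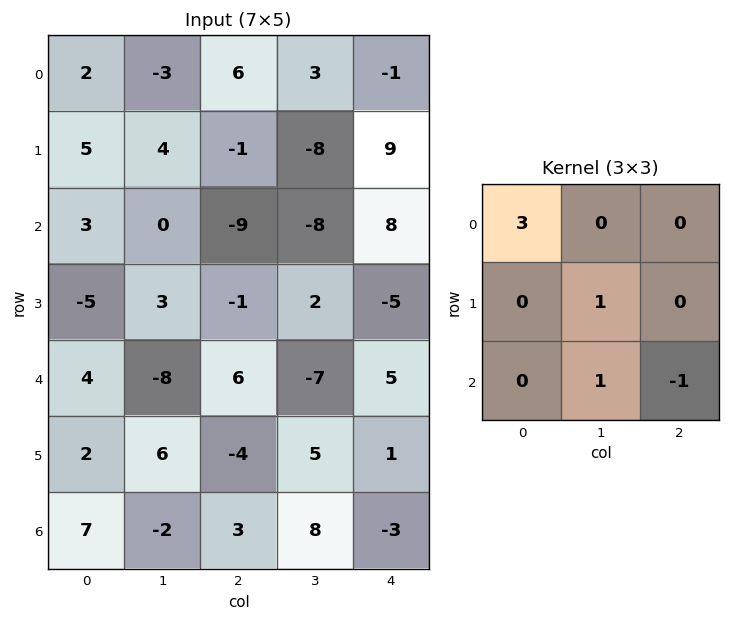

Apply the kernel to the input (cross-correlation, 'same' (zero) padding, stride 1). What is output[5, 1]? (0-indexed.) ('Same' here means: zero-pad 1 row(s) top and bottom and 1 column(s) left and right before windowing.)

13

The receptive field on the zero-padded input at this output position is [4 -8 6 / 2 6 -4 / 7 -2 3]. Elementwise product with the kernel and sum: 4·3 + 6·1 + -2·1 + 3·-1.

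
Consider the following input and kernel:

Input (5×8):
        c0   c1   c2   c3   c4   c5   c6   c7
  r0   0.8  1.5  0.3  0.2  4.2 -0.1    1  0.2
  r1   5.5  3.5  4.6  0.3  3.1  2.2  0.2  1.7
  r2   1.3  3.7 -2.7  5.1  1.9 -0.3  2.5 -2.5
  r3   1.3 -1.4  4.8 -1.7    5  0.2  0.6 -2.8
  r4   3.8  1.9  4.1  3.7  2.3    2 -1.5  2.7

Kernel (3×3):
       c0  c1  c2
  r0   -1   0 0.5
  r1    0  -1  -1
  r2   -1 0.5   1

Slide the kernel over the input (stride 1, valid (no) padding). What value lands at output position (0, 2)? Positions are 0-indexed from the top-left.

5.55

The receptive field on the input at this output position is [0.3 0.2 4.2 / 4.6 0.3 3.1 / -2.7 5.1 1.9]. Elementwise product with the kernel and sum: 0.3·-1 + 4.2·0.5 + 0.3·-1 + 3.1·-1 + -2.7·-1 + 5.1·0.5 + 1.9·1.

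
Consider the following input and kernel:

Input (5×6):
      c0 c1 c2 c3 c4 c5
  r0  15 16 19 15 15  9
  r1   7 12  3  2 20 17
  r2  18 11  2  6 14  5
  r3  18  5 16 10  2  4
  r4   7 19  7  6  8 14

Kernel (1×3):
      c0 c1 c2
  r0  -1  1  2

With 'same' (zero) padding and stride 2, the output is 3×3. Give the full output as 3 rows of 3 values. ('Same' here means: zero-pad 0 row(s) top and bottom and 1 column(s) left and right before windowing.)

47 33 18
40 3 18
45 0 30

Output[0,0]: The receptive field on the zero-padded input at this output position is [0 15 16]. Elementwise product with the kernel and sum: 0·-1 + 15·1 + 16·2.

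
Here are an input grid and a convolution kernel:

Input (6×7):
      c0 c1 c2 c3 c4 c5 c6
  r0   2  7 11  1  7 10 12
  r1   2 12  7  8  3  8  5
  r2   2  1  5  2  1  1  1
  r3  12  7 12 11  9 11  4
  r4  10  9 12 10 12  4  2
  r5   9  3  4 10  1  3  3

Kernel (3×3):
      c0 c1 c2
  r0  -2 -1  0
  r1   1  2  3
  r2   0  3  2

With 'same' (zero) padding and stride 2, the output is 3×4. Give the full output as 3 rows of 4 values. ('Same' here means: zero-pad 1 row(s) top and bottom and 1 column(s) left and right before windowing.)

Output[0,0]: The receptive field on the zero-padded input at this output position is [0 0 0 / 0 2 7 / 0 2 12]. Elementwise product with the kernel and sum: 0·-2 + 0·-1 + 0·1 + 2·2 + 7·3 + 2·3 + 12·2.

55 69 70 49
55 44 37 -6
68 69 24 -9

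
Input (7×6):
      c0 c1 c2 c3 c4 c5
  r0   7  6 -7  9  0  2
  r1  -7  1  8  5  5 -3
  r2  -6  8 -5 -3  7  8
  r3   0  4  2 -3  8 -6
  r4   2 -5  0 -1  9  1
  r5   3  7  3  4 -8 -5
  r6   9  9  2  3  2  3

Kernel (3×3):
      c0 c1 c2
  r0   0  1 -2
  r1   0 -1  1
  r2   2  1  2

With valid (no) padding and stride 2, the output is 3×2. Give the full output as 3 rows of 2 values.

Output[0,0]: The receptive field on the input at this output position is [7 6 -7 / -7 1 8 / -6 8 -5]. Elementwise product with the kernel and sum: 6·1 + -7·-2 + 1·-1 + 8·1 + -6·2 + 8·1 + -5·2.

13 10
15 11
22 -20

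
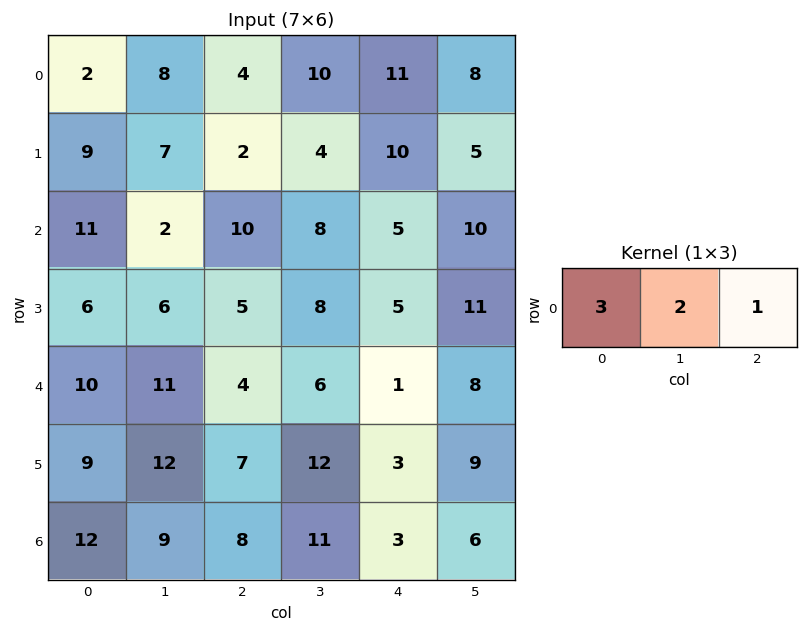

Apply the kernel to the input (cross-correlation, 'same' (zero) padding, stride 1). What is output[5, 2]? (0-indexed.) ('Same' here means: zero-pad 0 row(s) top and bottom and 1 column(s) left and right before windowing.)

62

The receptive field on the zero-padded input at this output position is [12 7 12]. Elementwise product with the kernel and sum: 12·3 + 7·2 + 12·1.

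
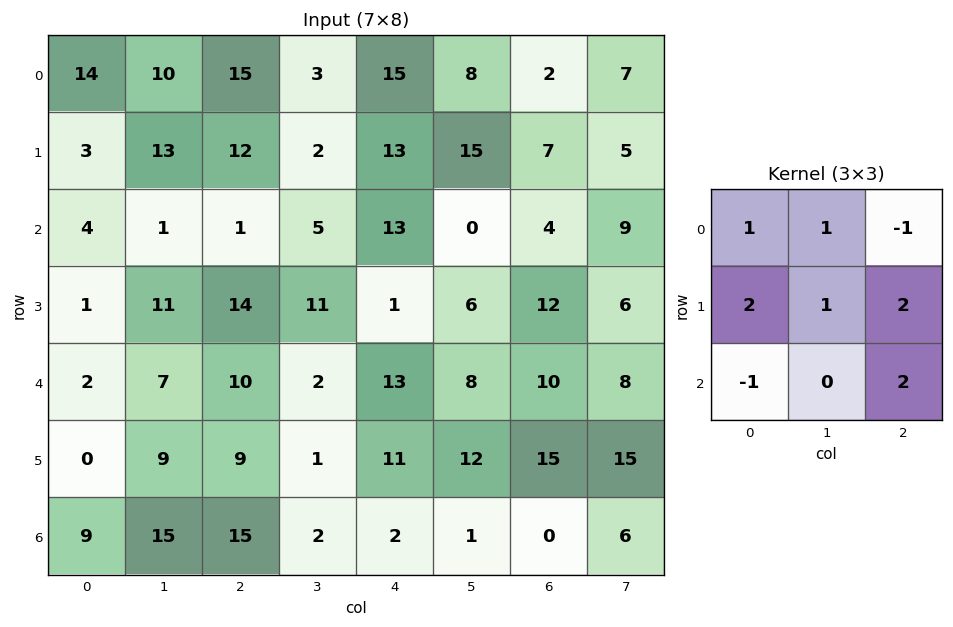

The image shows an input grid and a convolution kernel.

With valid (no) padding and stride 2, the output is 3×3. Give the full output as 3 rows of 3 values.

50 80 71
63 50 48
47 29 73

Output[0,0]: The receptive field on the input at this output position is [14 10 15 / 3 13 12 / 4 1 1]. Elementwise product with the kernel and sum: 14·1 + 10·1 + 15·-1 + 3·2 + 13·1 + 12·2 + 4·-1 + 1·2.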